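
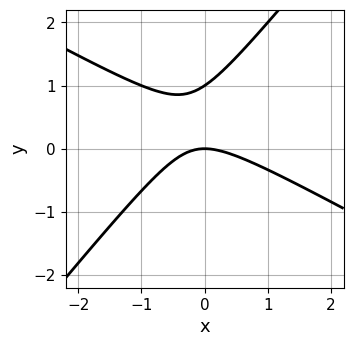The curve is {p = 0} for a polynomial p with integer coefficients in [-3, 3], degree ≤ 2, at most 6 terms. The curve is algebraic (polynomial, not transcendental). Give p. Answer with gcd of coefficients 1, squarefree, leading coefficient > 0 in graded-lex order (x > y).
First, deg p = 2. No degree-1 curve has this shape.
Next, checking where it meets the axes: the y-axis gridline crossings are at y ∈ {0, 1}; one x-axis crossing is at x = 0.
Finally, the integer polynomial consistent with all of this is the stated p.

2*x^2 + 2*x*y - 3*y^2 + 3*y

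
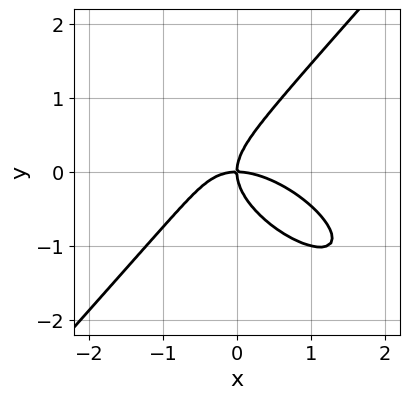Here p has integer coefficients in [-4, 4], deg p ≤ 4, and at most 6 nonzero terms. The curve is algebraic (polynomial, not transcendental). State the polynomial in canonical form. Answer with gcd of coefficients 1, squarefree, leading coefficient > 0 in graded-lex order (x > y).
2*x^3 + 2*x^2*y - 3*y^3 + 3*x*y

1. Degree: the shape is more complex than any degree-2 curve, so deg p = 3.
2. Observable constraints: it crosses the x-axis at the gridline x = 0; one y-axis crossing is at y = 0.
3. Matching integer coefficients to the picture gives p.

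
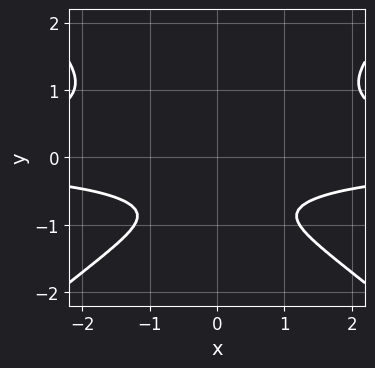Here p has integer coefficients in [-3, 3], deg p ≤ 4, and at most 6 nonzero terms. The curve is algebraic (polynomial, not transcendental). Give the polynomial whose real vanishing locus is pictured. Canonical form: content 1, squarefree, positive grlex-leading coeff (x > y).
(a) deg p = 4. A generic line meets the curve in up to 4 points.
(b) Symmetries: the x ↦ −x reflection is a symmetry, so x appears only in even powers.
(c) Observable constraints: the curve avoids every integer y-axis point in the box; it misses every integer gridline on the x-axis.
(d) Together with the visible shape, these determine p as stated.

2*x^2*y^2 - 3*y^4 - 3*y - 3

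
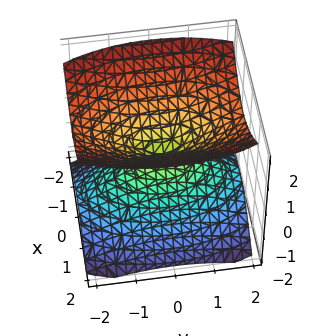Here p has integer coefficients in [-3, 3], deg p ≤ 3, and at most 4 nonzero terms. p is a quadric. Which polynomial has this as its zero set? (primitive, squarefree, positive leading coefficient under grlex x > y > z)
3*x^2 + y^2 - 3*z^2

(a) There are 2 components. Treating them together as one polynomial.
(b) The degree is 2 — two nappes meeting at a single point; a quadric.
(c) Symmetries: it's symmetric under y → −y, forcing even powers of y; the z ↦ −z reflection is a symmetry, so z appears only in even powers; mirror symmetry x ↦ −x ⇒ only even powers of x.
(d) Reading off the gridlines: one z-axis crossing is at z = 0; it meets the y-axis at y = 0 (among the integer gridlines).
(e) Fitting integer coefficients to these (and the overall shape) gives p.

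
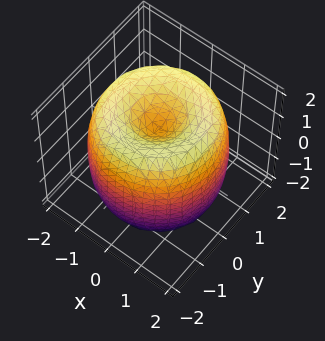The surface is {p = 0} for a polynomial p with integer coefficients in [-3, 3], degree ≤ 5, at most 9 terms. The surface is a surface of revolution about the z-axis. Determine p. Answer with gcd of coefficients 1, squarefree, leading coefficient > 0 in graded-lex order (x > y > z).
x^4 + 2*x^2*y^2 + y^4 - 3*x^2 - 3*y^2 + z^2 - 1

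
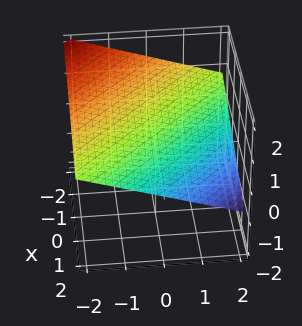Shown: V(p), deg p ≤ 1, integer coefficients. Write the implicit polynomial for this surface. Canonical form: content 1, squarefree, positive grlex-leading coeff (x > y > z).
First, degree: the surface is flat (a plane), so deg p = 1.
Next, observable constraints: it crosses the y-axis at the gridline y = 2; one x-axis crossing is at x = 2.
Finally, putting this together gives p.

x + y + 3*z - 2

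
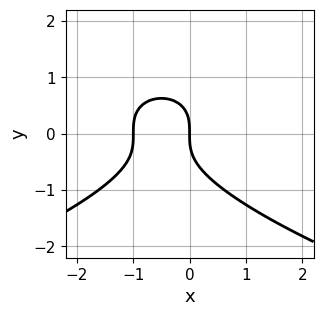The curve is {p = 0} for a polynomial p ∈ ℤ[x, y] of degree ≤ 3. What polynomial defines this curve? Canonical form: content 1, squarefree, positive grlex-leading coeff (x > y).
1. deg p = 3. The shape is more complex than any degree-2 curve.
2. Reading off the gridlines: it crosses the y-axis at the gridline y = 0; among the integer gridlines, it crosses the x-axis at x ∈ {-1, 0}.
3. The integer polynomial consistent with all of this is the stated p.

y^3 + x^2 + x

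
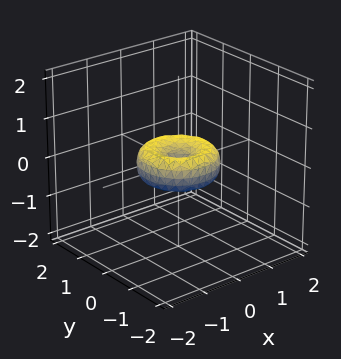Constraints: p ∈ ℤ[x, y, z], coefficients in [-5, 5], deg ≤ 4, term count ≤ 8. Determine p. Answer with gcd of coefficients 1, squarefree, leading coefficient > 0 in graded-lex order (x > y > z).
2*x^4 + 4*x^2*y^2 + 2*y^4 - 2*x^2 - 2*y^2 + 3*z^2

1. deg p = 4. The shape is more complex than any degree-3 surface.
2. Symmetry: every cross-section ⟂ z is a circle, so x, y appear only via x² + y².
3. Checking where it meets the axes: it meets the z-axis at z = 0 (among the integer gridlines); a circular section at z = 0 has radius exactly 1.
4. These observations pin down the coefficients. Check: (-1, 0, 0) on the x-axis lies on the surface, and p(-1, 0, 0) = 0. ✓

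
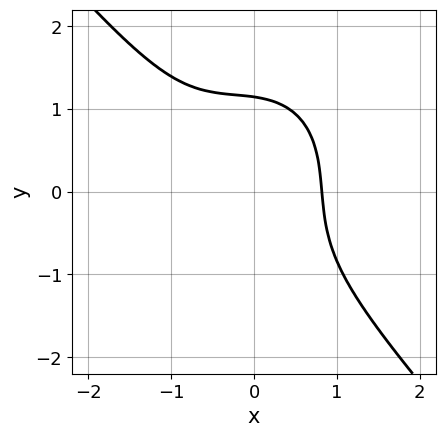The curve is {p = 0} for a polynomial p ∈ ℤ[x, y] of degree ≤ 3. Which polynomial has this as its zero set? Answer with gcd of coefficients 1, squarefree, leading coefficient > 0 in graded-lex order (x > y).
3*x^3 + 2*y^3 + 2*x^2 + x*y - 3

(a) Degree: no degree-2 curve has this shape, so deg p = 3.
(b) Putting this together gives p.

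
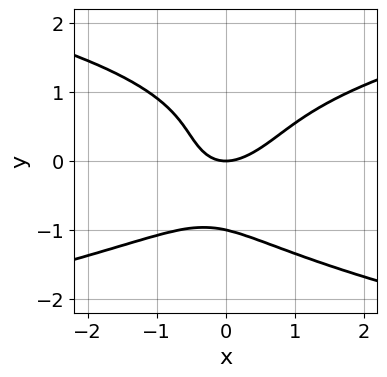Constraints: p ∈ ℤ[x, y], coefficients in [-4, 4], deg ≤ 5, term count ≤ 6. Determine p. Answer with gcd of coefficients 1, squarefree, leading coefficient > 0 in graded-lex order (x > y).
3*y^4 - 3*x^2 + 2*x*y + 3*y

1. deg p = 4. A generic line meets the curve in up to 4 points.
2. Checking where it meets the axes: the y-axis gridline crossings are at y ∈ {-1, 0}; it meets the x-axis at x = 0 (among the integer gridlines).
3. Matching integer coefficients to the picture gives p.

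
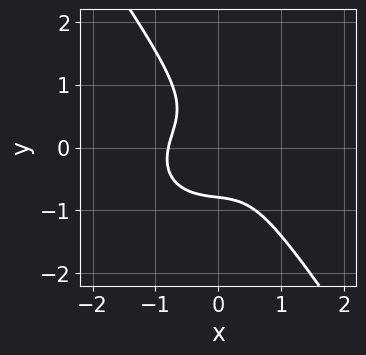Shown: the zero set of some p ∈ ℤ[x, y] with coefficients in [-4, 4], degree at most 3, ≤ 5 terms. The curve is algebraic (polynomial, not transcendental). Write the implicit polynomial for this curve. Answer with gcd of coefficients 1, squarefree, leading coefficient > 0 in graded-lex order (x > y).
2*x^3 + 2*x*y^2 + 2*y^3 + x*y + 1

1. The degree is 3 — the shape is more complex than any degree-2 curve.
2. The integer polynomial consistent with all of this is the stated p.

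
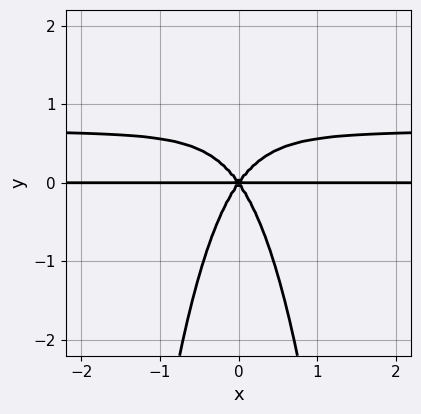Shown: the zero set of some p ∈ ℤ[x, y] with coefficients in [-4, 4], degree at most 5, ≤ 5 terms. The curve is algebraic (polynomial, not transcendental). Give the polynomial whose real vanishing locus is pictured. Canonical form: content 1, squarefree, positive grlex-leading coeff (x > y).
The degree is 4 — a generic line meets the curve in up to 4 points.
Symmetries: the x ↦ −x reflection is a symmetry, so x appears only in even powers.
Observable constraints: every point of the x-axis in the box is on the curve; it meets the y-axis at y = 0 (among the integer gridlines).
Putting this together gives p.

3*x^2*y^2 - 2*x^2*y + y^3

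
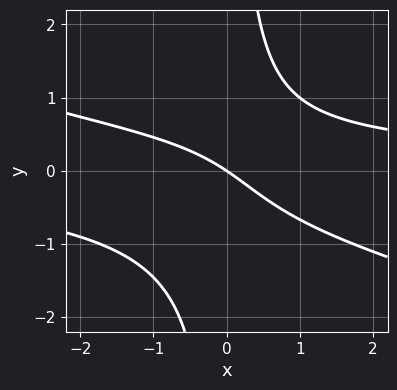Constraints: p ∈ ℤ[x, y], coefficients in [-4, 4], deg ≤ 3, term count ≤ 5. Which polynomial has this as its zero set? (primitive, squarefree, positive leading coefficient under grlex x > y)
1. Degree: a generic line meets the curve in up to 3 points, so deg p = 3.
2. Against the integer gridlines: it meets the y-axis at y = 0 (among the integer gridlines); it crosses the x-axis at the gridline x = 0.
3. Putting this together gives p.

x^2*y + 3*x*y^2 + x*y - 2*x - 3*y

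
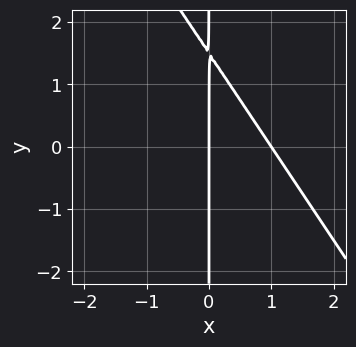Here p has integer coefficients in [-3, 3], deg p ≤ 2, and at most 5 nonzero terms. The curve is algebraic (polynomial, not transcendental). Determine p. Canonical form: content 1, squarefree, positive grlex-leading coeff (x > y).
(a) Degree: a generic line meets the curve in up to 2 points, so deg p = 2.
(b) Reading off the gridlines: among the integer gridlines, it crosses the x-axis at x ∈ {0, 1}; every point of the y-axis in the box is on the curve.
(c) Putting this together gives p.

3*x^2 + 2*x*y - 3*x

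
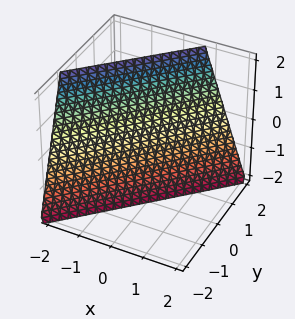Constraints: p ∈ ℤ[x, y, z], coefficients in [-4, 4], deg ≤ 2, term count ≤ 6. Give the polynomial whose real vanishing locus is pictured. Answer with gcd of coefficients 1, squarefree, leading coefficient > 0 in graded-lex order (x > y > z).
3*x - 3*y + z + 2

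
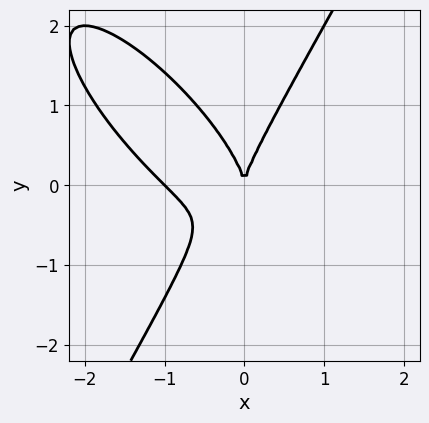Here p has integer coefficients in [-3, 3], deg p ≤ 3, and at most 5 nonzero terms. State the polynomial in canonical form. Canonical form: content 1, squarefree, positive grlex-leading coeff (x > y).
1. Degree: a generic line meets the curve in up to 3 points, so deg p = 3.
2. Observable constraints: the x-axis gridline crossings are at x ∈ {-1, 0}; one y-axis crossing is at y = 0.
3. Together with the visible shape, these determine p as stated.

2*x^3 + 2*x^2*y - y^3 + 2*x^2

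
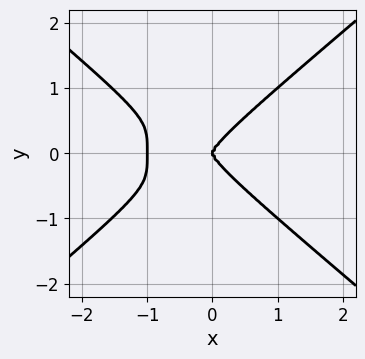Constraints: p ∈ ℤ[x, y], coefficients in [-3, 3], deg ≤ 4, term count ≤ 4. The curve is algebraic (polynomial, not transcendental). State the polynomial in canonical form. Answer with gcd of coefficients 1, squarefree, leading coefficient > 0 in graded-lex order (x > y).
x^4 - 2*y^4 + x^3

1. deg p = 4. No degree-3 curve has this shape.
2. Symmetries: the y ↦ −y reflection is a symmetry, so y appears only in even powers.
3. Reading off the gridlines: one y-axis crossing is at y = 0; the x-axis gridline crossings are at x ∈ {-1, 0}.
4. Fitting integer coefficients to these (and the overall shape) gives p.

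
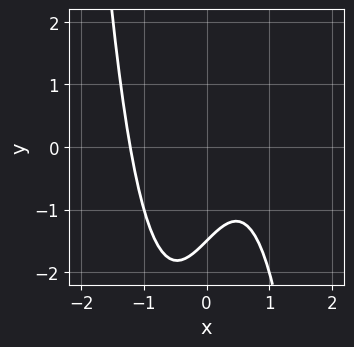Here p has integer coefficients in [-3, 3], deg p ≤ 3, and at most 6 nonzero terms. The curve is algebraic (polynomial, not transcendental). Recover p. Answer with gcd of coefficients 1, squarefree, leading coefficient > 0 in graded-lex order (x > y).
3*x^3 - 2*x + 2*y + 3

1. The degree is 3 — no degree-2 curve has this shape.
2. The integer polynomial consistent with all of this is the stated p.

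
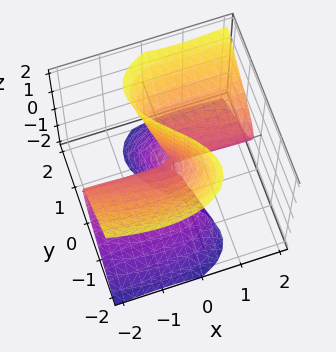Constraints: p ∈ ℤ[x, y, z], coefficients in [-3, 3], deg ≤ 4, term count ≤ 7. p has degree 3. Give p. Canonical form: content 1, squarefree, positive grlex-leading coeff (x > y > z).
2*x^2*y + x*y^2 - 3*x*z^2 + 3*y^3 - 3*y*z^2

(a) Degree: no degree-2 surface has this shape, so deg p = 3.
(b) From the visible intercepts: it meets the y-axis at y = 0 (among the integer gridlines); the visible z-axis segment lies entirely on the surface.
(c) Together with the visible shape, these determine p as stated. Check: (-1, 0, 0) on the x-axis lies on the surface, and p(-1, 0, 0) = 0. ✓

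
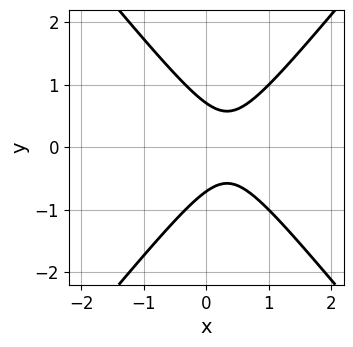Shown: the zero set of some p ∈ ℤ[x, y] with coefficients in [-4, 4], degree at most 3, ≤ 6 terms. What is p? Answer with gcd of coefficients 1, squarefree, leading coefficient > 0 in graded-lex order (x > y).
3*x^2 - 2*y^2 - 2*x + 1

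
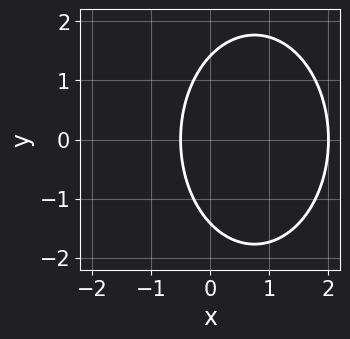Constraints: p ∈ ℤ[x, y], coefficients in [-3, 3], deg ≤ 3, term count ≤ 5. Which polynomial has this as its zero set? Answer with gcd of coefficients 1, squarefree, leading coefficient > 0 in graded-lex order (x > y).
2*x^2 + y^2 - 3*x - 2

First, degree: a generic line meets the curve in up to 2 points, so deg p = 2.
Then, symmetries: mirror symmetry y ↦ −y ⇒ only even powers of y.
Next, against the integer gridlines: it meets the x-axis at x = 2 (among the integer gridlines).
Finally, assembling these constraints gives the stated polynomial.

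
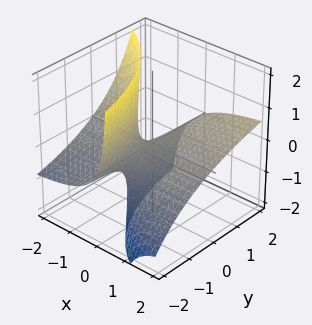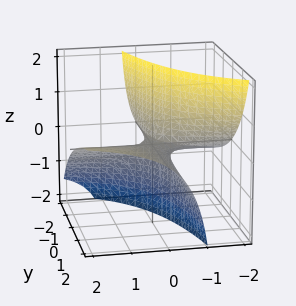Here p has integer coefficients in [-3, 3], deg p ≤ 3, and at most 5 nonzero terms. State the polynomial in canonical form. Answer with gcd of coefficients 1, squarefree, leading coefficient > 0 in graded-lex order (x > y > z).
(a) The degree is 2 — no degree-1 surface has this shape.
(b) Observable constraints: the visible x-axis segment lies entirely on the surface; the visible y-axis segment lies entirely on the surface; one z-axis crossing is at z = 0.
(c) These observations pin down the coefficients.

x*y - 2*x*z - y*z - z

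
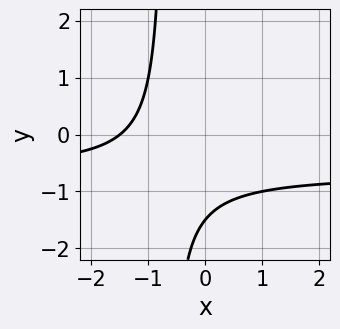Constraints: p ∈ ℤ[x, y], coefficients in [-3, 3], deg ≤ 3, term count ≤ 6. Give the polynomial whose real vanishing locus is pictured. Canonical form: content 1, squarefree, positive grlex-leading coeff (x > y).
3*x*y + 2*x + 2*y + 3

The degree is 2 — a generic line meets the curve in up to 2 points.
Putting this together gives p.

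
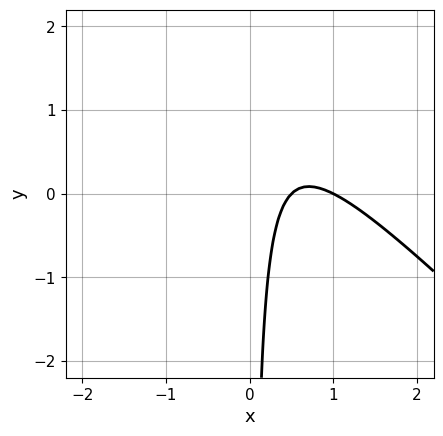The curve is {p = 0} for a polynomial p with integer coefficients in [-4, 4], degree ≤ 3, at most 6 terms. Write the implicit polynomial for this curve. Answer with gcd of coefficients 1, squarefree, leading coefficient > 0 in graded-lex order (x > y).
First, deg p = 2. No degree-1 curve has this shape.
Next, against the integer gridlines: it meets the x-axis at x = 1 (among the integer gridlines); the curve avoids every integer y-axis point in the box.
Finally, solving for integer coefficients yields p as stated.

2*x^2 + 2*x*y - 3*x + 1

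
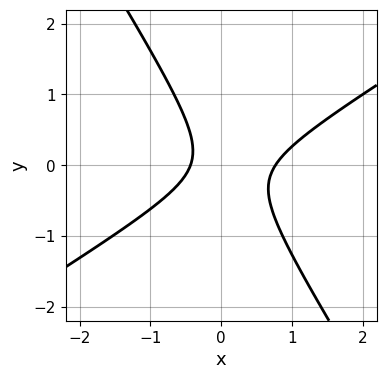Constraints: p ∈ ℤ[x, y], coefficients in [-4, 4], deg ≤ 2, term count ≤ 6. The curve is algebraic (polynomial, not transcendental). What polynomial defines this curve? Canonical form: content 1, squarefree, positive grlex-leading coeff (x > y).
3*x^2 - 3*x*y - 3*y^2 - x - 1

The degree is 2 — a generic line meets the curve in up to 2 points.
Observable constraints: the curve avoids every integer y-axis point in the box.
Together with the visible shape, these determine p as stated.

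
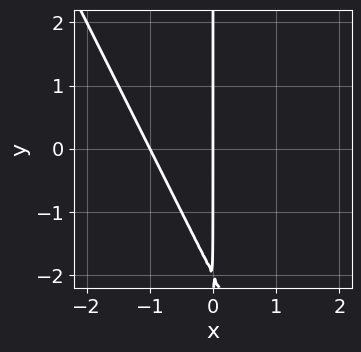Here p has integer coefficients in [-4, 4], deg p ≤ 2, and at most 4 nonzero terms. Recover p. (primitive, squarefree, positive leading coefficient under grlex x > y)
(a) deg p = 2. No degree-1 curve has this shape.
(b) Checking where it meets the axes: among the integer gridlines, it crosses the x-axis at x ∈ {-1, 0}; the visible y-axis segment lies entirely on the curve.
(c) Solving for integer coefficients yields p as stated.

2*x^2 + x*y + 2*x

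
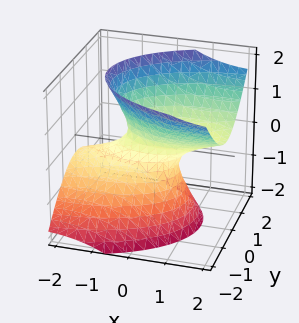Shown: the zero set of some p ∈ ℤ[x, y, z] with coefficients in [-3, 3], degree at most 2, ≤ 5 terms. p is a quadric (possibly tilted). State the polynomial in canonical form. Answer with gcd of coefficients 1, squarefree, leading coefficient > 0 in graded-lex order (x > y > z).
x^2 - 3*x*z + 3*y^2 - 2*z^2 - 1

1. Degree: the shape is more complex than any degree-1 surface, so deg p = 2.
2. From the axis intercepts and sections: it misses every integer gridline on the z-axis; among the integer gridlines, it crosses the x-axis at x ∈ {-1, 1}.
3. The integer polynomial consistent with all of this is the stated p.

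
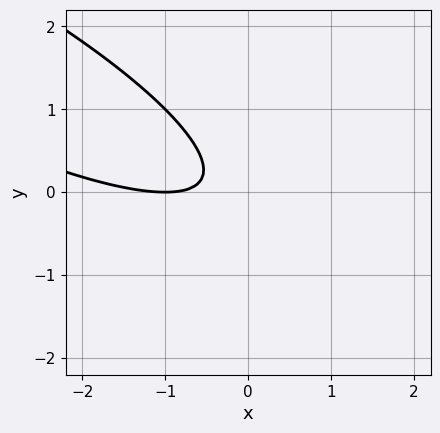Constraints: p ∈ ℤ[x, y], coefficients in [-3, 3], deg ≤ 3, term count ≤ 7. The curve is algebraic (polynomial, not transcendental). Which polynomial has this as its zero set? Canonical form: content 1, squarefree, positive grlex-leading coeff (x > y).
x^2 + 3*x*y + 3*y^2 + 2*x + 1

1. The degree is 2 — the shape is more complex than any degree-1 curve.
2. Against the integer gridlines: no y-intercept at any integer in the box; it crosses the x-axis at the gridline x = -1.
3. These observations pin down the coefficients.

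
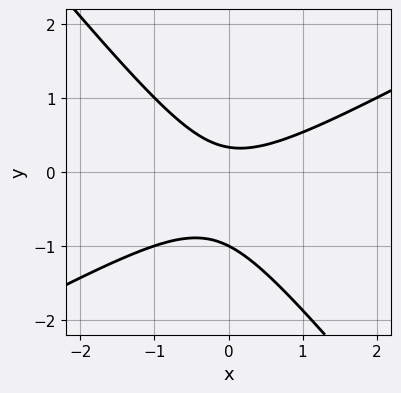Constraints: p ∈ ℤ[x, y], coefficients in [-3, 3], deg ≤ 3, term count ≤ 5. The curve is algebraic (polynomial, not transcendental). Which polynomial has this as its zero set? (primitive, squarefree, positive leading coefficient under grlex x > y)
1. deg p = 2.
2. Against the integer gridlines: the curve avoids every integer x-axis point in the box; it crosses the y-axis at the gridline y = -1.
3. Matching integer coefficients to the picture gives p.

2*x^2 - 2*x*y - 3*y^2 - 2*y + 1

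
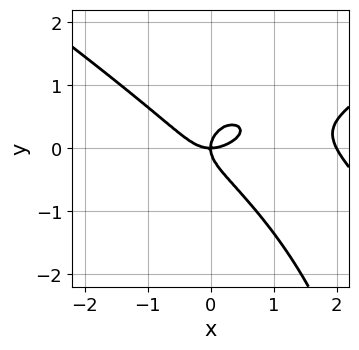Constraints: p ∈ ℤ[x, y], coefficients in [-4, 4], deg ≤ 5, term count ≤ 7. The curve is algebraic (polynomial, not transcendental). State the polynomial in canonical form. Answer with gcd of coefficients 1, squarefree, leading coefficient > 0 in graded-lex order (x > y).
The degree is 4 — the shape is more complex than any degree-3 curve.
Checking where it meets the axes: it crosses the y-axis at the gridline y = 0; among the integer gridlines, it crosses the x-axis at x ∈ {0, 2}.
Solving for integer coefficients yields p as stated.

x^4 - 2*x^2*y^2 - 2*x^3 - 3*y^3 + 2*x*y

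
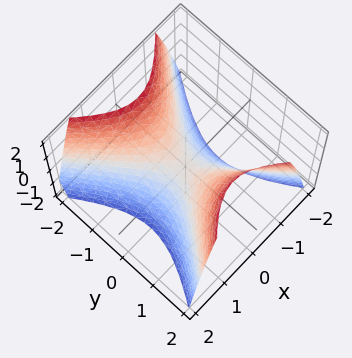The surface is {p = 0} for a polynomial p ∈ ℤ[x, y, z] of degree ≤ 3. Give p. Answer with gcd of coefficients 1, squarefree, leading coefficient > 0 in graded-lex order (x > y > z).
The degree is 2 — a saddle surface; a quadric.
Symmetries: it's symmetric under y → −y, forcing even powers of y; mirror symmetry x ↦ −x ⇒ only even powers of x.
Checking where it meets the axes: it crosses the y-axis at the gridline y = 0; one z-axis crossing is at z = 0; it meets the x-axis at x = 0 (among the integer gridlines).
Together with the visible shape, these determine p as stated.

3*x^2 - 2*y^2 + 2*z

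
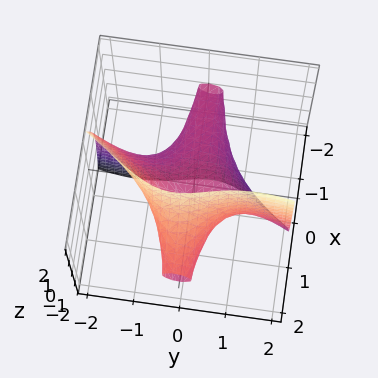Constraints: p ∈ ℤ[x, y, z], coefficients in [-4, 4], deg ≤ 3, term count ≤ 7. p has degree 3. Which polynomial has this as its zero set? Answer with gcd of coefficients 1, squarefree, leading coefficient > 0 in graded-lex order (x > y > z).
3*x*y^2 + x*y*z + 2*x*z^2 - y^3 - 3*z

(a) The degree is 3 — the shape is more complex than any degree-2 surface.
(b) From the visible intercepts: it meets the y-axis at y = 0 (among the integer gridlines); it crosses the z-axis at the gridline z = 0; the visible x-axis segment lies entirely on the surface.
(c) These observations pin down the coefficients.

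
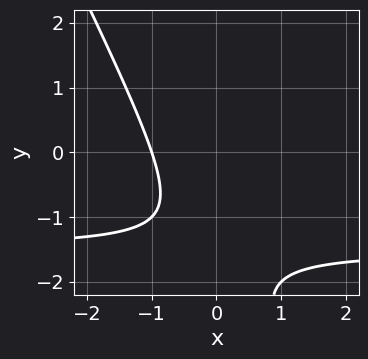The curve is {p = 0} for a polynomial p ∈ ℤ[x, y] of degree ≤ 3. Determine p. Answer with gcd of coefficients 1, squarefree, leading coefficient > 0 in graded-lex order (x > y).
2*x*y + y^2 + 3*x + 3*y + 3

1. deg p = 2. The shape is more complex than any degree-1 curve.
2. Checking where it meets the axes: one x-axis crossing is at x = -1; no y-intercept at any integer in the box.
3. The integer polynomial consistent with all of this is the stated p.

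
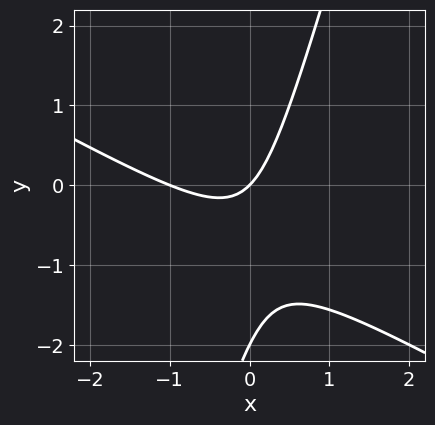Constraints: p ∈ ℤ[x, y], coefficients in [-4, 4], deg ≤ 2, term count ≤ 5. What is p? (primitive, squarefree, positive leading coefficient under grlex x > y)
2*x^2 + 3*x*y - y^2 + 2*x - 2*y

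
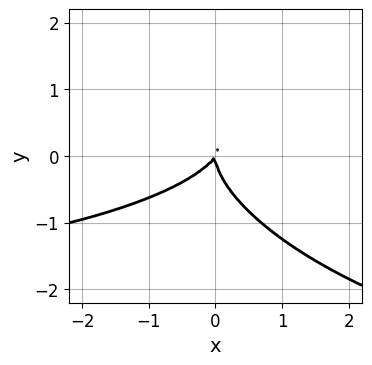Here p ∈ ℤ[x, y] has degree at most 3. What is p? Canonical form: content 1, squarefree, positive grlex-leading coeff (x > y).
x^2*y + x*y^2 + 3*y^3 + 3*x^2 - 2*x*y

deg p = 3. No degree-2 curve has this shape.
Reading off the gridlines: it meets the y-axis at y = 0 (among the integer gridlines); it meets the x-axis at x = 0 (among the integer gridlines).
Solving for integer coefficients yields p as stated.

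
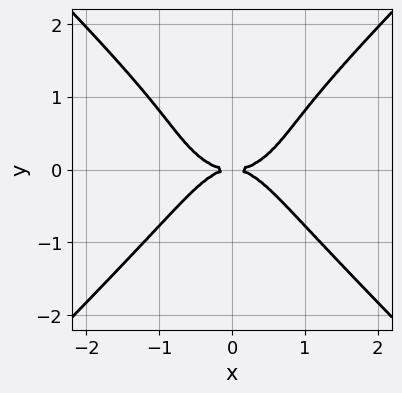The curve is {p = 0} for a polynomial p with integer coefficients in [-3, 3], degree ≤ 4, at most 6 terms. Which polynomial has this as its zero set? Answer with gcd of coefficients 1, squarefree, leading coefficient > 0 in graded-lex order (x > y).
(a) deg p = 4. A generic line meets the curve in up to 4 points.
(b) Symmetries: the x ↦ −x reflection is a symmetry, so x appears only in even powers.
(c) Reading off the gridlines: it crosses the y-axis at the gridline y = 0; it crosses the x-axis at the gridline x = 0.
(d) Together with the visible shape, these determine p as stated.

3*x^4 - 3*y^4 - x^2*y + 2*y^3 - 3*y^2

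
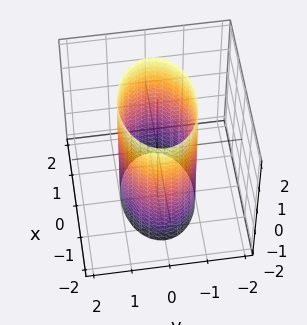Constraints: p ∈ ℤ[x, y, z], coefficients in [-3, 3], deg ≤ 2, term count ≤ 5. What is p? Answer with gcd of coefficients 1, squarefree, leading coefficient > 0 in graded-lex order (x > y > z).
(a) The degree is 2 — a cylinder; a quadric.
(b) Symmetries: mirror symmetry x ↦ −x ⇒ only even powers of x; mirror symmetry z ↦ −z ⇒ only even powers of z; mirror symmetry y ↦ −y ⇒ only even powers of y.
(c) Reading off the gridlines: it misses every integer gridline on the z-axis; the y-axis gridline crossings are at y ∈ {-1, 1}.
(d) Fitting integer coefficients to these (and the overall shape) gives p.

x^2 + 2*y^2 - 2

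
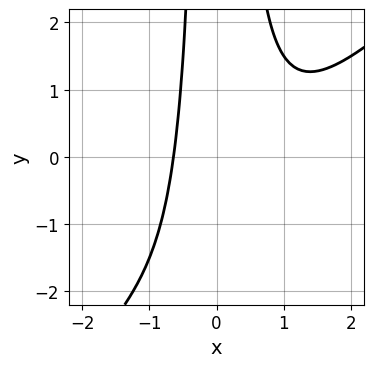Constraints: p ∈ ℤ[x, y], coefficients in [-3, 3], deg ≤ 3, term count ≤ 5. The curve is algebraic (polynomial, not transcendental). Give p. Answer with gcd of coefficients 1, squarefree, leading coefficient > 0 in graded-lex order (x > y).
2*x^3 - 2*x^2*y - 2*x^2 + x + 2

The degree is 3 — no degree-2 curve has this shape.
From the axis intercepts and sections: it misses every integer gridline on the y-axis.
Putting this together gives p.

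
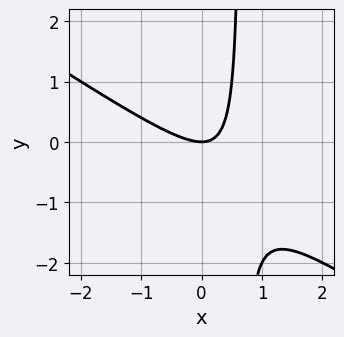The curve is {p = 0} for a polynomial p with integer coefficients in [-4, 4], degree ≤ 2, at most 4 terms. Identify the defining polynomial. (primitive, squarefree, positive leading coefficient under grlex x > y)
2*x^2 + 3*x*y - 2*y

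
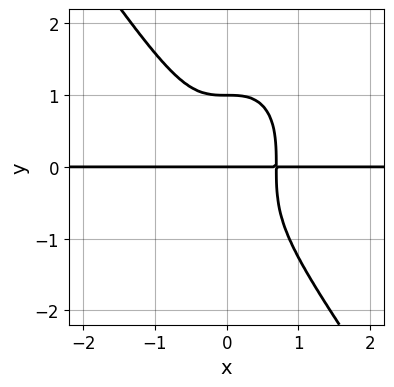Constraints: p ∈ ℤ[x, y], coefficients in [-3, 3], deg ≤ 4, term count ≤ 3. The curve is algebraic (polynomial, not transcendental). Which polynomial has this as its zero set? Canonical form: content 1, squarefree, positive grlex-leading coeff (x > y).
3*x^3*y + y^4 - y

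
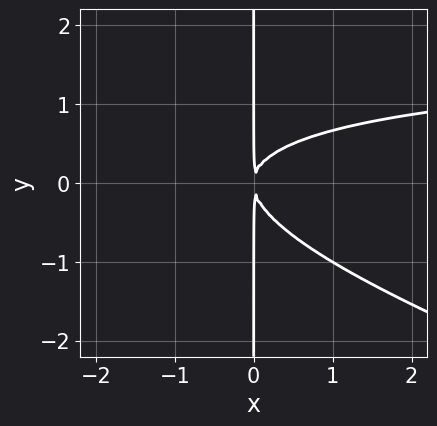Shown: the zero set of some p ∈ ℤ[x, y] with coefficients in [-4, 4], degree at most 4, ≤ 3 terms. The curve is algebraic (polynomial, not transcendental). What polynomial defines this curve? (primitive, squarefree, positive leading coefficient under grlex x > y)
x^2*y + 3*x*y^2 - 2*x^2

First, degree: the shape is more complex than any degree-2 curve, so deg p = 3.
Then, from the visible intercepts: every point of the y-axis in the box is on the curve.
Finally, solving for integer coefficients yields p as stated.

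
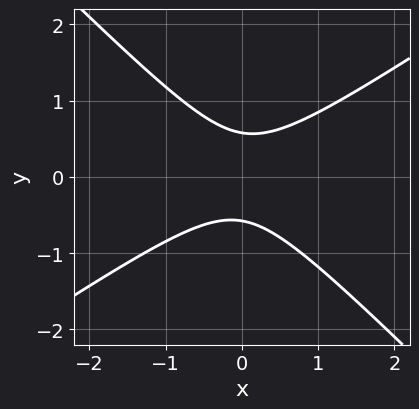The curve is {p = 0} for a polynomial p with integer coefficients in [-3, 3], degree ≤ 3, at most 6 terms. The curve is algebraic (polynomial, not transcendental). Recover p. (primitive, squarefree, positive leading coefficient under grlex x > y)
Degree: the shape is more complex than any degree-1 curve, so deg p = 2.
Reading off the gridlines: it misses every integer gridline on the x-axis.
Assembling these constraints gives the stated polynomial.

2*x^2 - x*y - 3*y^2 + 1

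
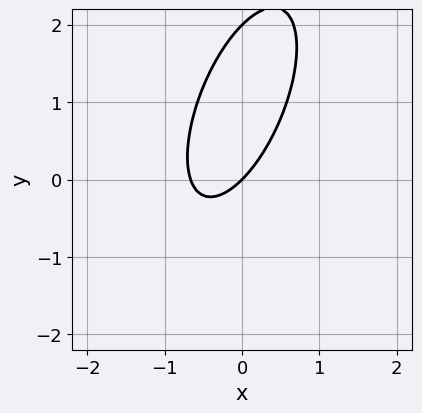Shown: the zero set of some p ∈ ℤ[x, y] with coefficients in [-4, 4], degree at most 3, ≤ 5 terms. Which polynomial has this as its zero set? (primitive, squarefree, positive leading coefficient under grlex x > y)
3*x^2 - 2*x*y + y^2 + 2*x - 2*y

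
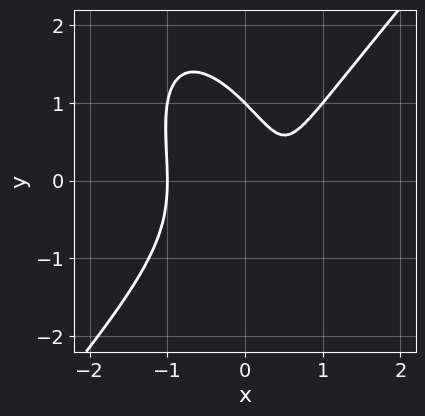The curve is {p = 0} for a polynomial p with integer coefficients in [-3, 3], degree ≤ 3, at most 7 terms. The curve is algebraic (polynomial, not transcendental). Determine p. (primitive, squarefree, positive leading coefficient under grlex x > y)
deg p = 3. A generic line meets the curve in up to 3 points.
Against the integer gridlines: it meets the y-axis at y = 1 (among the integer gridlines); it meets the x-axis at x = -1 (among the integer gridlines).
These observations pin down the coefficients.

3*x^3 - x*y^2 - y^3 - 2*x + 1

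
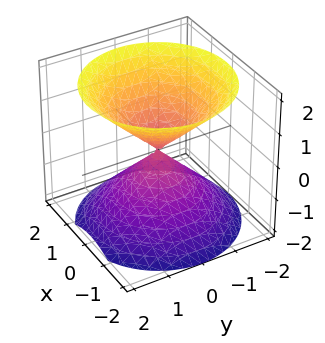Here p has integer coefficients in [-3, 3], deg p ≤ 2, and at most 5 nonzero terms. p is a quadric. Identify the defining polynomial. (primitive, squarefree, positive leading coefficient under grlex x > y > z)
1. The picture has 2 separate pieces. They look like related sheets of one shape, so recover p as a whole.
2. Degree: two nappes meeting at a single point; a quadric, so deg p = 2.
3. Symmetries: it's symmetric under z → −z, forcing even powers of z; the surface is invariant under rotation about z: p = q(x² + y², z).
4. Observable constraints: one x-axis crossing is at x = 0; it crosses the z-axis at the gridline z = 0.
5. Together with the visible shape, these determine p as stated.

x^2 + y^2 - z^2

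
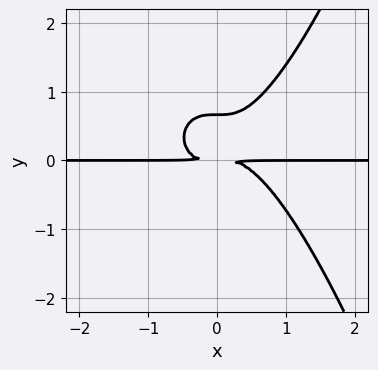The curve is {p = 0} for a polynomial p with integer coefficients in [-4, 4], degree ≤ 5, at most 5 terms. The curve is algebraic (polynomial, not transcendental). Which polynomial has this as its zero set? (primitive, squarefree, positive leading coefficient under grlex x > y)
First, degree: no degree-3 curve has this shape, so deg p = 4.
Then, reading off the gridlines: every point of the x-axis in the box is on the curve.
Finally, assembling these constraints gives the stated polynomial.

3*x^3*y - 3*y^3 + 2*y^2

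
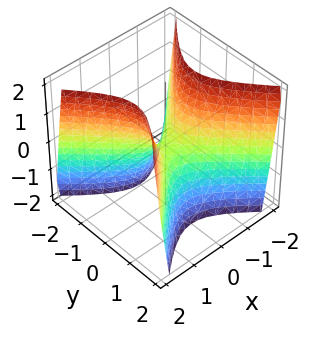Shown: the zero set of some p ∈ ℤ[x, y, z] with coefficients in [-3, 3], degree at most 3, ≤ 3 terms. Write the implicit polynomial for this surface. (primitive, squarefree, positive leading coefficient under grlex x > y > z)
The degree is 2 — a hyperbolic paraboloid; a quadric.
Symmetries: the x ↦ −x reflection is a symmetry, so x appears only in even powers; the y ↦ −y reflection is a symmetry, so y appears only in even powers.
Observable constraints: it crosses the z-axis at the gridline z = 0; one x-axis crossing is at x = 0; it crosses the y-axis at the gridline y = 0.
Together with the visible shape, these determine p as stated.

2*x^2 - 2*y^2 - z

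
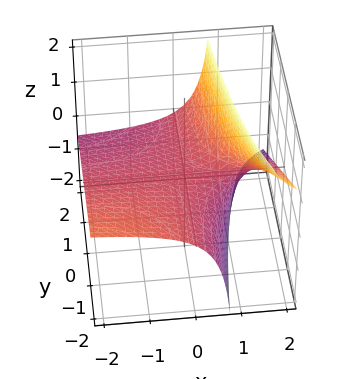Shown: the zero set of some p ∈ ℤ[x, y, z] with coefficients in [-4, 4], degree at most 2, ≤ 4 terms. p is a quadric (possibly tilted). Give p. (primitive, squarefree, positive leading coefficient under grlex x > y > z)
x*y + 3*x*z - 3*z

First, deg p = 2. The shape is more complex than any degree-1 surface.
Next, observable constraints: one z-axis crossing is at z = 0; the visible x-axis segment lies entirely on the surface.
Finally, the integer polynomial consistent with all of this is the stated p. Check: (0, 1, 0) on the y-axis lies on the surface, and p(0, 1, 0) = 0. ✓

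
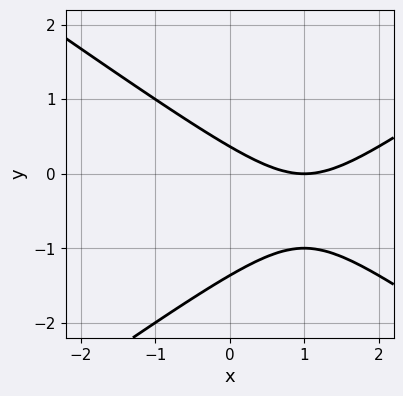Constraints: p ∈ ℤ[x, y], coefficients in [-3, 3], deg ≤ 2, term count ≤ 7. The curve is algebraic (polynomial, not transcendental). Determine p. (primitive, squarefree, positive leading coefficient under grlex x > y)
x^2 - 2*y^2 - 2*x - 2*y + 1

First, the degree is 2 — the shape is more complex than any degree-1 curve.
Then, against the integer gridlines: it meets the x-axis at x = 1 (among the integer gridlines).
Finally, assembling these constraints gives the stated polynomial.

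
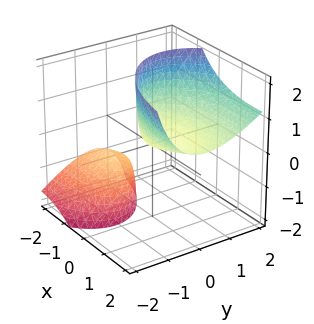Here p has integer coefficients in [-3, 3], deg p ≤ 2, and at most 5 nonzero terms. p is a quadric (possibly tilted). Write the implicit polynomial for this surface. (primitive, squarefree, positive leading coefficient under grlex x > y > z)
x^2 - 3*x*z + 3*y^2 - 3*y*z - 2*z

First, there are 2 components. They look like related sheets of one shape, so recover p as a whole.
Next, the degree is 2 — no degree-1 surface has this shape.
Then, from the visible intercepts: it crosses the z-axis at the gridline z = 0; it meets the x-axis at x = 0 (among the integer gridlines); one y-axis crossing is at y = 0.
Finally, the integer polynomial consistent with all of this is the stated p.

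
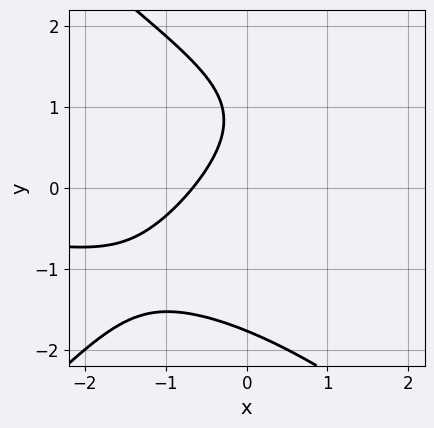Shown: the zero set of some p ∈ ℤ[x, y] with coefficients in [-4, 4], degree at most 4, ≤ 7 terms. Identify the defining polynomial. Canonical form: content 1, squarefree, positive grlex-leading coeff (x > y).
1. deg p = 3.
2. Matching integer coefficients to the picture gives p.

x^2*y - y^3 - 3*x + 2*y - 2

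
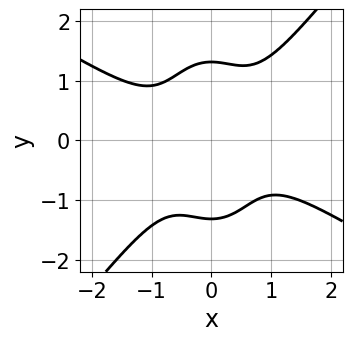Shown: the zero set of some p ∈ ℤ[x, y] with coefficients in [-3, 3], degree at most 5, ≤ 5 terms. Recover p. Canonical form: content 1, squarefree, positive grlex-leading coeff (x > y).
1. The degree is 4 — the shape is more complex than any degree-3 curve.
2. Checking where it meets the axes: no x-intercept at any integer in the box.
3. Together with the visible shape, these determine p as stated.

3*x^4 + 3*x^3*y - 3*x^2*y^2 - y^4 + 3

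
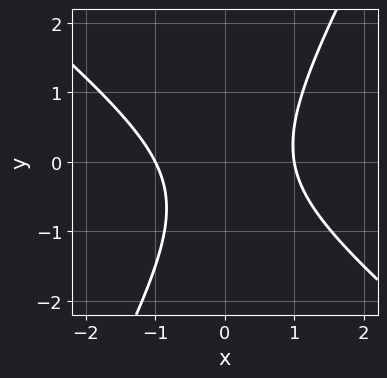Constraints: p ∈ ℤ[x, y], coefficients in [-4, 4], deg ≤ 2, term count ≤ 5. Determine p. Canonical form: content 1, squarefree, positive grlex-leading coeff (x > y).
Degree: a generic line meets the curve in up to 2 points, so deg p = 2.
From the visible intercepts: among the integer gridlines, it crosses the x-axis at x ∈ {-1, 1}; it misses every integer gridline on the y-axis.
Solving for integer coefficients yields p as stated.

3*x^2 + 2*x*y - 2*y^2 - y - 3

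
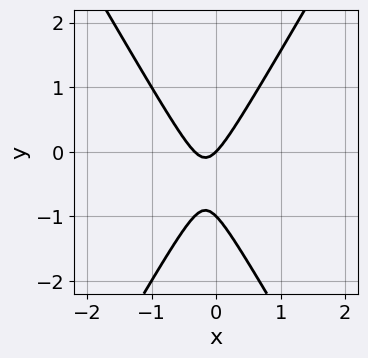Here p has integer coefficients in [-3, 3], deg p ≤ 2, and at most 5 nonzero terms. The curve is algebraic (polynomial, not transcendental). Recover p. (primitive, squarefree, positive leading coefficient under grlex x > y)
3*x^2 - y^2 + x - y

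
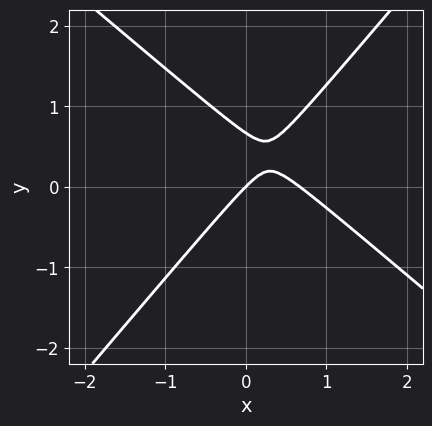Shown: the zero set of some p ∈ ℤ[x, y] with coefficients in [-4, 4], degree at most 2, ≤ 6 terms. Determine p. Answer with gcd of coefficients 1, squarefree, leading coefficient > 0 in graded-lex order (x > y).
(a) Degree: the shape is more complex than any degree-1 curve, so deg p = 2.
(b) Observable constraints: it crosses the y-axis at the gridline y = 0; one x-axis crossing is at x = 0.
(c) Together with the visible shape, these determine p as stated.

3*x^2 + x*y - 3*y^2 - 2*x + 2*y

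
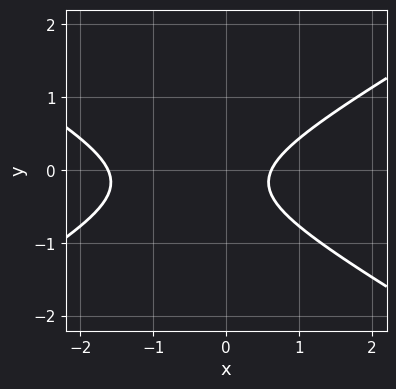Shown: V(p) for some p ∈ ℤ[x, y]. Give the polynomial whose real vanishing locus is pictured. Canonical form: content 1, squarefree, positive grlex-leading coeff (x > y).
x^2 - 3*y^2 + x - y - 1

First, deg p = 2. No degree-1 curve has this shape.
Next, from the visible intercepts: it misses every integer gridline on the y-axis.
Finally, together with the visible shape, these determine p as stated.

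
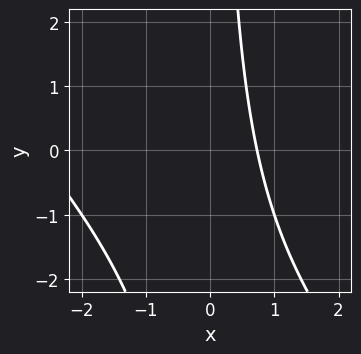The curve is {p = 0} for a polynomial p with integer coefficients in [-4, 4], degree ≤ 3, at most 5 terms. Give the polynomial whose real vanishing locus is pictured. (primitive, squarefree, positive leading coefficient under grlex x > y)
1. Degree: no degree-1 curve has this shape, so deg p = 2.
2. Against the integer gridlines: no y-intercept at any integer in the box.
3. Together with the visible shape, these determine p as stated.

x^2 + x*y + 2*x - 2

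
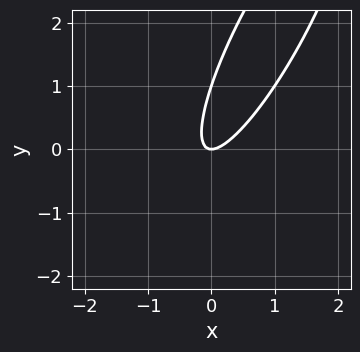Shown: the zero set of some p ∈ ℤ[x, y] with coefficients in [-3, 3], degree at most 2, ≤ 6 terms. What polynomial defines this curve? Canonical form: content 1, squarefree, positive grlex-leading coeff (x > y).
3*x^2 - 3*x*y + y^2 - y

(a) Degree: no degree-1 curve has this shape, so deg p = 2.
(b) Reading off the gridlines: it crosses the x-axis at the gridline x = 0; among the integer gridlines, it crosses the y-axis at y ∈ {0, 1}.
(c) Together with the visible shape, these determine p as stated.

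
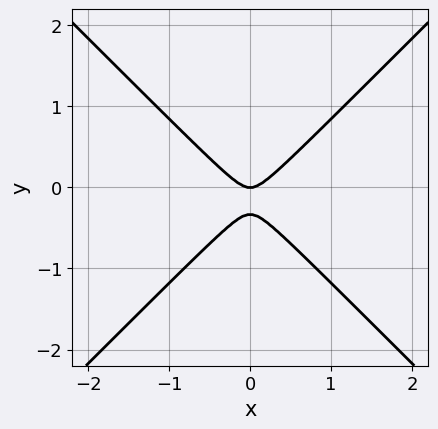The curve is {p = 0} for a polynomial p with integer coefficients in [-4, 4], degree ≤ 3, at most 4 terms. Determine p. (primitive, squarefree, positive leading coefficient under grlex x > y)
First, the degree is 2 — the shape is more complex than any degree-1 curve.
Next, symmetries: mirror symmetry x ↦ −x ⇒ only even powers of x.
Then, checking where it meets the axes: it crosses the y-axis at the gridline y = 0; one x-axis crossing is at x = 0.
Finally, fitting integer coefficients to these (and the overall shape) gives p.

3*x^2 - 3*y^2 - y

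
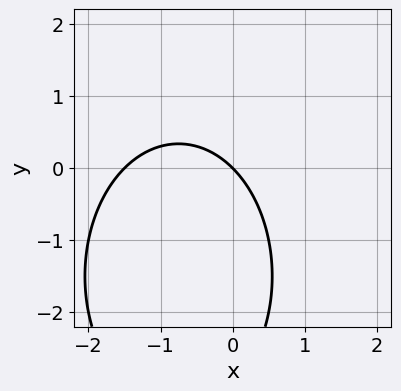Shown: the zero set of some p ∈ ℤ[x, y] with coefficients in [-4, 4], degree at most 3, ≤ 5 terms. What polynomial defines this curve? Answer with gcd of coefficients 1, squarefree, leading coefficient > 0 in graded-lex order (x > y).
2*x^2 + y^2 + 3*x + 3*y

(a) deg p = 2. No degree-1 curve has this shape.
(b) Against the integer gridlines: it crosses the x-axis at the gridline x = 0; one y-axis crossing is at y = 0.
(c) Matching integer coefficients to the picture gives p.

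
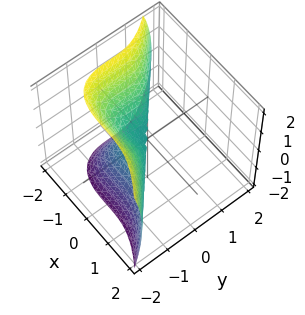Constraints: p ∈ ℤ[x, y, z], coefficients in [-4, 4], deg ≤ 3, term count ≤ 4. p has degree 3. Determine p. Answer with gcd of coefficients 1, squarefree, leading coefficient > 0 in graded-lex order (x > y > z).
1. deg p = 3. A generic line meets the surface in up to 3 points.
2. From the visible intercepts: it crosses the y-axis at the gridline y = 0; it meets the z-axis at z = 0 (among the integer gridlines).
3. The integer polynomial consistent with all of this is the stated p.

2*x^3 + 3*y^3 + 2*z^2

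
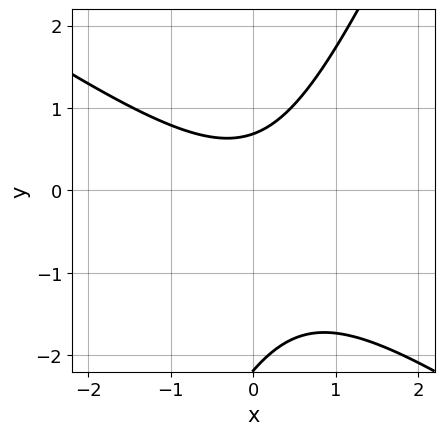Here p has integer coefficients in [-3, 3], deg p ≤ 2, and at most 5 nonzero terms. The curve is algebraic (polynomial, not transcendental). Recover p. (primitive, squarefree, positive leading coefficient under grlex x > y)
(a) The degree is 2 — a generic line meets the curve in up to 2 points.
(b) Against the integer gridlines: it misses every integer gridline on the x-axis.
(c) Together with the visible shape, these determine p as stated.

3*x^2 + 3*x*y - 2*y^2 - 3*y + 3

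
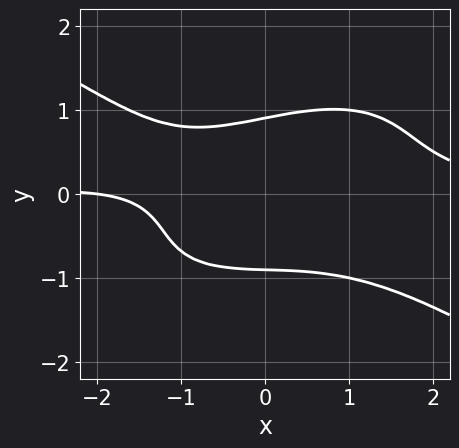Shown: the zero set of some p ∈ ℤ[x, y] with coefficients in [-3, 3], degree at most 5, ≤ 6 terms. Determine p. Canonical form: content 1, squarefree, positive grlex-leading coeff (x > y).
x^3*y - x*y^3 + 3*y^4 - x - 2

1. The degree is 4 — no degree-3 curve has this shape.
2. Checking where it meets the axes: one x-axis crossing is at x = -2.
3. These observations pin down the coefficients.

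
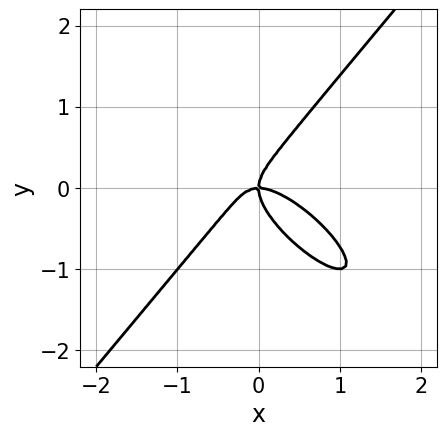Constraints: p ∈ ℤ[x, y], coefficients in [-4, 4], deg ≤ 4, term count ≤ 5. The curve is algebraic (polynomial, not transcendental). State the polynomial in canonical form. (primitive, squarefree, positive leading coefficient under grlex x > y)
3*x^3 + 3*x^2*y - x*y^2 - 3*y^3 + 2*x*y

First, deg p = 3. No degree-2 curve has this shape.
Then, from the visible intercepts: it crosses the x-axis at the gridline x = 0; one y-axis crossing is at y = 0.
Finally, matching integer coefficients to the picture gives p.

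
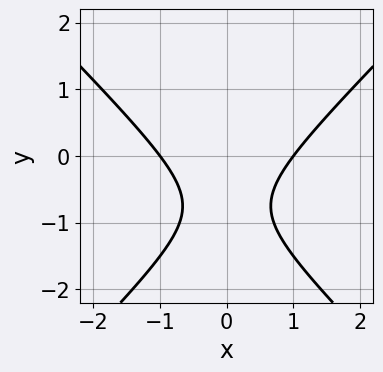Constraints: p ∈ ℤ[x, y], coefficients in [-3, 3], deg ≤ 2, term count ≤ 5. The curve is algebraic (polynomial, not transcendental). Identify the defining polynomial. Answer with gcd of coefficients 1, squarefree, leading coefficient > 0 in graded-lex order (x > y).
First, deg p = 2. A generic line meets the curve in up to 2 points.
Then, symmetries: it's symmetric under x → −x, forcing even powers of x.
Next, checking where it meets the axes: the curve avoids every integer y-axis point in the box; the x-axis gridline crossings are at x ∈ {-1, 1}.
Finally, together with the visible shape, these determine p as stated.

2*x^2 - 2*y^2 - 3*y - 2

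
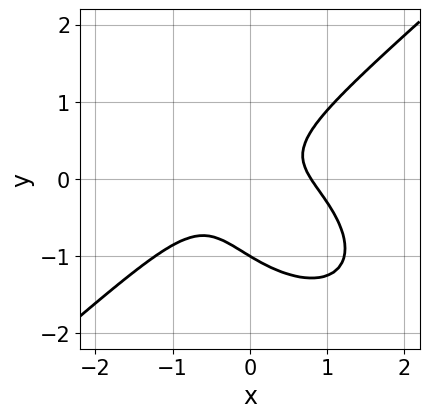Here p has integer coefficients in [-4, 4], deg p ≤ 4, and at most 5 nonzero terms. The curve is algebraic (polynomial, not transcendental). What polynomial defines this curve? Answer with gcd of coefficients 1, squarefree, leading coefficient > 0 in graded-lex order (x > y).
(a) The degree is 3 — the shape is more complex than any degree-2 curve.
(b) Reading off the gridlines: it crosses the y-axis at the gridline y = -1.
(c) Assembling these constraints gives the stated polynomial.

2*x^3 - 3*y^3 + 3*x*y - 2*y^2 - 1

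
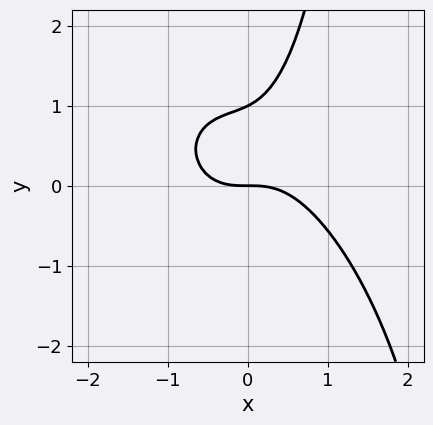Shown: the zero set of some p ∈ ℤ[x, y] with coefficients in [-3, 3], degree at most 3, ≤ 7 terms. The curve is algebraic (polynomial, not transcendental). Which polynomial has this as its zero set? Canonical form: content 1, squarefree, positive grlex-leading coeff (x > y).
2*x^3 + x^2*y + x*y^2 - 2*y^2 + 2*y

The degree is 3 — no degree-2 curve has this shape.
Observable constraints: it meets the x-axis at x = 0 (among the integer gridlines); the y-axis gridline crossings are at y ∈ {0, 1}.
These observations pin down the coefficients.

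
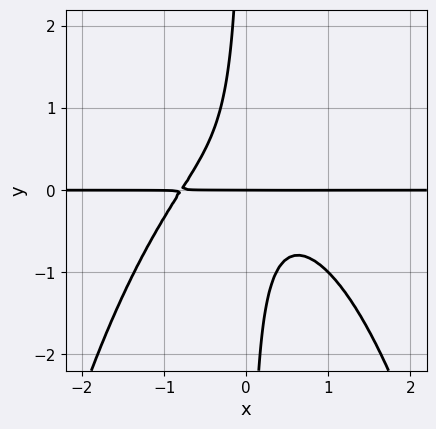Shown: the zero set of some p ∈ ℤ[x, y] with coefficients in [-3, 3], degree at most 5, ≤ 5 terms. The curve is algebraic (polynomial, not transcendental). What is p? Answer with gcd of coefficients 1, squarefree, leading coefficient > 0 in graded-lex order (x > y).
1. deg p = 4. The shape is more complex than any degree-3 curve.
2. Checking where it meets the axes: every point of the x-axis in the box is on the curve; it crosses the y-axis at the gridline y = 0.
3. Solving for integer coefficients yields p as stated.

2*x^3*y + 3*x*y^2 + y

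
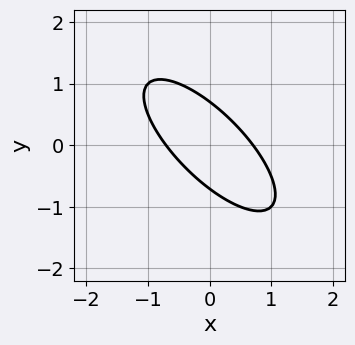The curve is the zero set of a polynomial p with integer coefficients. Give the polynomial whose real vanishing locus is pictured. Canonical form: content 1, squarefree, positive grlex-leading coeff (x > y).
First, degree: a generic line meets the curve in up to 2 points, so deg p = 2.
Finally, solving for integer coefficients yields p as stated.

2*x^2 + 3*x*y + 2*y^2 - 1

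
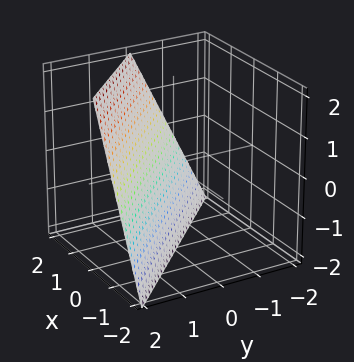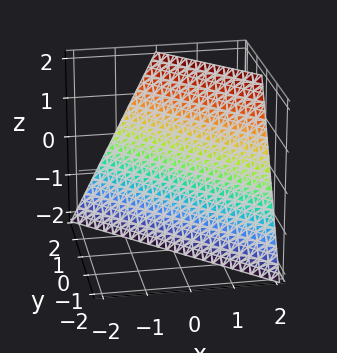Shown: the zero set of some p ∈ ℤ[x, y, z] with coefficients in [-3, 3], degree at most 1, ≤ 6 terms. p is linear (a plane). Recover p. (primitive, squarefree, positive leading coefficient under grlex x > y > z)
First, the degree is 1 — every cross-section is a straight line — this is a plane.
Next, from the visible intercepts: it meets the y-axis at y = 1 (among the integer gridlines); it crosses the x-axis at the gridline x = 1; one z-axis crossing is at z = -2.
Finally, solving for integer coefficients yields p as stated.

2*x + 2*y - z - 2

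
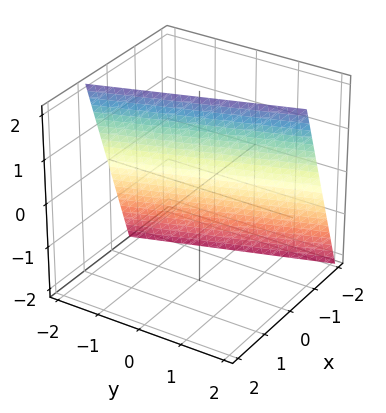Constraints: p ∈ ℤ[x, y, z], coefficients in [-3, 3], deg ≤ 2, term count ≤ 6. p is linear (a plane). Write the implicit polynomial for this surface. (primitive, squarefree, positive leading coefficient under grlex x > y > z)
3*x + y - z + 2

(a) The degree is 1 — the surface is flat (a plane).
(b) From the axis intercepts and sections: it meets the y-axis at y = -2 (among the integer gridlines); one z-axis crossing is at z = 2.
(c) The integer polynomial consistent with all of this is the stated p.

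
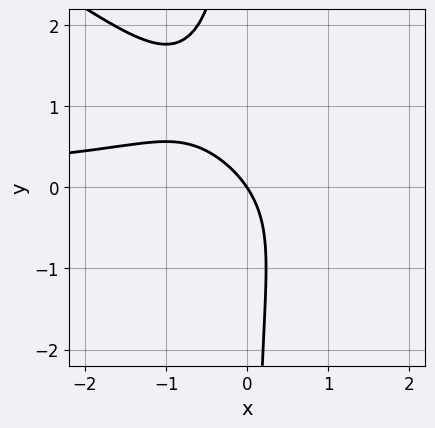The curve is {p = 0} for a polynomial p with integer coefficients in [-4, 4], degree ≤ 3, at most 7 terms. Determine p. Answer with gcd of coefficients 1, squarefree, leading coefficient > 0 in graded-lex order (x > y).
First, the degree is 3 — the shape is more complex than any degree-2 curve.
Next, from the axis intercepts and sections: it meets the x-axis at x = 0 (among the integer gridlines); one y-axis crossing is at y = 0.
Finally, solving for integer coefficients yields p as stated.

2*x^2*y + 3*x*y^2 - 3*x*y + 3*x + 2*y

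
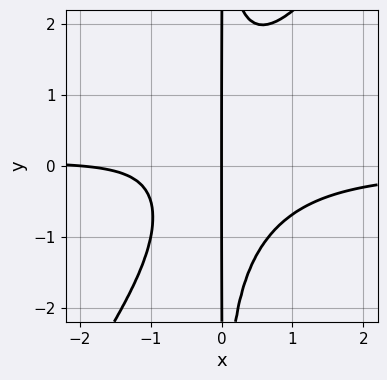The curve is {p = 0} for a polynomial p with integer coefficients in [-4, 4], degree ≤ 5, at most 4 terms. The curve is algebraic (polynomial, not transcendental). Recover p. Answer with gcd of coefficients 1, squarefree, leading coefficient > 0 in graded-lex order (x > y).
Degree: the shape is more complex than any degree-3 curve, so deg p = 4.
From the axis intercepts and sections: the visible y-axis segment lies entirely on the curve; the x-axis gridline crossings are at x ∈ {-2, 0}.
The integer polynomial consistent with all of this is the stated p.

3*x^3*y - 2*x^2*y^2 + x^2 + 2*x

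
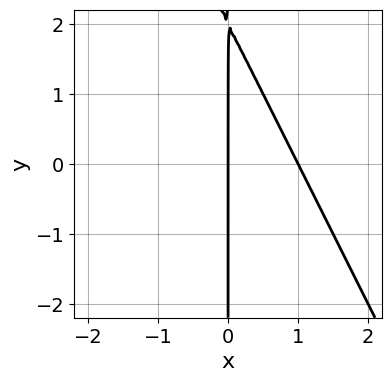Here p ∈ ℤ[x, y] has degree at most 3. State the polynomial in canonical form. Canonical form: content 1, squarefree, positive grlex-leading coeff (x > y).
2*x^2 + x*y - 2*x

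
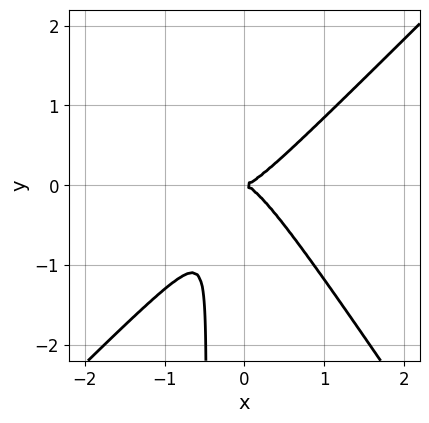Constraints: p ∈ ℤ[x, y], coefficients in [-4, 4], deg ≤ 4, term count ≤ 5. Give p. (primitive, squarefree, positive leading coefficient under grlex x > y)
3*x^3 - x^2*y - 2*x*y^2 - y^2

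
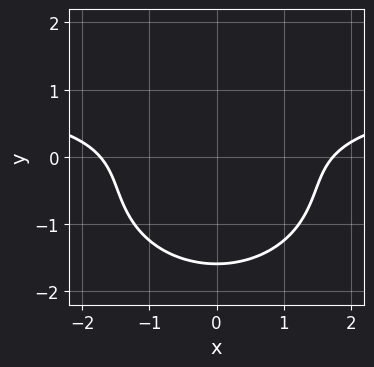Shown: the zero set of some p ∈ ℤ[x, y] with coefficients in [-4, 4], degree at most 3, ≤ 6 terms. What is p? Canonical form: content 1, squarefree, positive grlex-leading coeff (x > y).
x^2*y + 2*y^3 - x^2 + 2*y^2 + 3

(a) deg p = 3. No degree-2 curve has this shape.
(b) Symmetries: it's symmetric under x → −x, forcing even powers of x.
(c) Putting this together gives p.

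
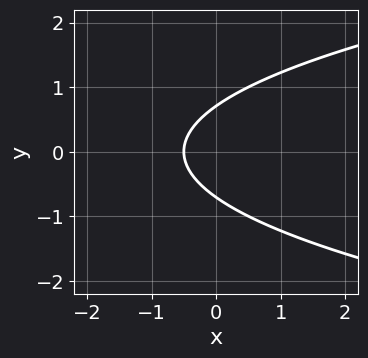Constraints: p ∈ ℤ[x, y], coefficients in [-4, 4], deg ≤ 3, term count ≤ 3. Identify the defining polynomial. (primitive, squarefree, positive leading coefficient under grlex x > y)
deg p = 2. A generic line meets the curve in up to 2 points.
Symmetries: mirror symmetry y ↦ −y ⇒ only even powers of y.
Putting this together gives p.

2*y^2 - 2*x - 1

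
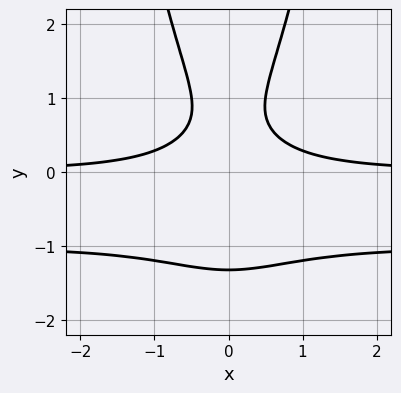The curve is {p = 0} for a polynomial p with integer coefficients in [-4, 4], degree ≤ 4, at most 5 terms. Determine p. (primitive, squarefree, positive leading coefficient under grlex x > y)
2*x^2*y^2 + 2*x^2*y - y^3 + y - 1

First, deg p = 4. The shape is more complex than any degree-3 curve.
Then, symmetries: the x ↦ −x reflection is a symmetry, so x appears only in even powers.
Then, checking where it meets the axes: no x-intercept at any integer in the box.
Finally, together with the visible shape, these determine p as stated.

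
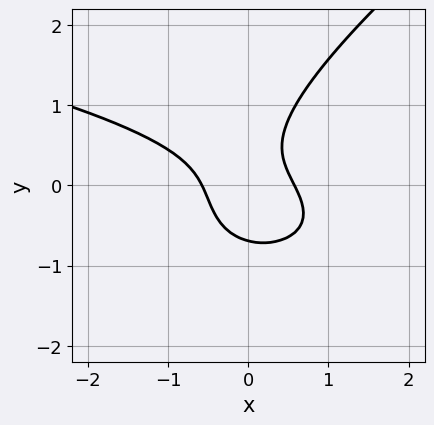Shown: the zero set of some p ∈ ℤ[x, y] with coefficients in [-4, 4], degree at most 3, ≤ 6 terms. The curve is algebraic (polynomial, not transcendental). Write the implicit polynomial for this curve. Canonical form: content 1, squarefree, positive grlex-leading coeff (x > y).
2*x*y^2 - 3*y^3 + 3*x^2 + 3*x*y - 1

deg p = 3.
Putting this together gives p.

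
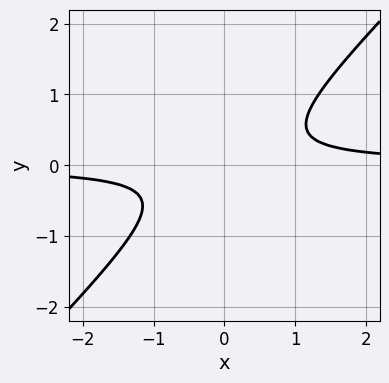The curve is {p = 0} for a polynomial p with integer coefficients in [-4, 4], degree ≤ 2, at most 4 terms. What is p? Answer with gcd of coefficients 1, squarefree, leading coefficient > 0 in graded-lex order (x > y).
First, degree: no degree-1 curve has this shape, so deg p = 2.
Then, reading off the gridlines: it misses every integer gridline on the x-axis; no y-intercept at any integer in the box.
Finally, the integer polynomial consistent with all of this is the stated p.

3*x*y - 3*y^2 - 1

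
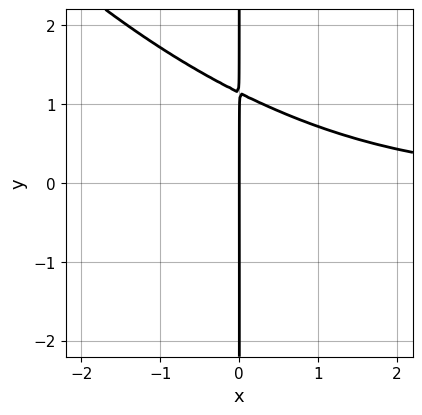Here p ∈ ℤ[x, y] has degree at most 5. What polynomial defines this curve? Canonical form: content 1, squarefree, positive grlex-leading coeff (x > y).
First, degree: a generic line meets the curve in up to 4 points, so deg p = 4.
Then, observable constraints: the visible y-axis segment lies entirely on the curve; it meets the x-axis at x = 0 (among the integer gridlines).
Finally, these observations pin down the coefficients.

x^3*y + 3*x^2*y^2 + 2*x*y^3 - 3*x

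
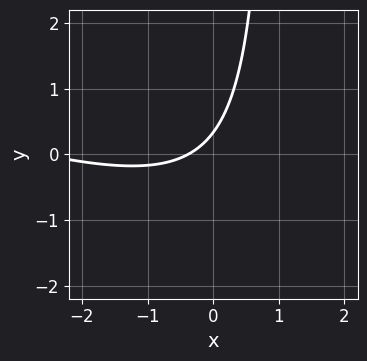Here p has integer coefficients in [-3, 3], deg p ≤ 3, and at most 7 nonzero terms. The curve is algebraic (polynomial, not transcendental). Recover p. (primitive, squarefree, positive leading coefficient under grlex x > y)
x^2 + 3*x*y + 3*x - 3*y + 1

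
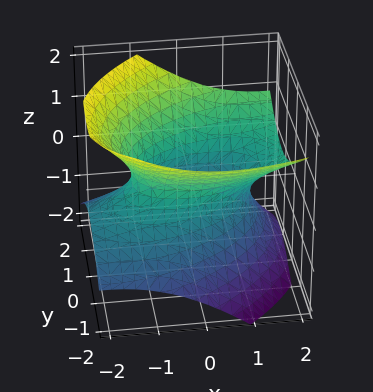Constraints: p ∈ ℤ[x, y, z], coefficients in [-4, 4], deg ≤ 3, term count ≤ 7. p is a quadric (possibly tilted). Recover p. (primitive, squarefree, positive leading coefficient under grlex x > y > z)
Degree: no degree-1 surface has this shape, so deg p = 2.
From the visible intercepts: the y-axis gridline crossings are at y ∈ {-1, 1}; the surface avoids every integer z-axis point in the box.
Fitting integer coefficients to these (and the overall shape) gives p.

x^2 - x*y - 2*x*z + 2*y^2 - 3*z^2 - 2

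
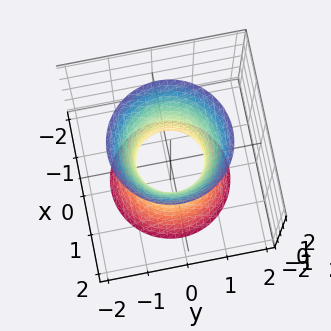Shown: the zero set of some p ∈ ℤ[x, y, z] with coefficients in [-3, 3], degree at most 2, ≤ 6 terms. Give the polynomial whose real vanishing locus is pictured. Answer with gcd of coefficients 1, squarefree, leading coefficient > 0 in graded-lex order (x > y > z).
(a) The degree is 2 — one connected sheet with a waist; a quadric.
(b) Symmetries: mirror symmetry z ↦ −z ⇒ only even powers of z; the surface is invariant under rotation about z: p = q(x² + y², z).
(c) Against the integer gridlines: a circular section at z = 0 has radius between 0 and 1; no z-intercept at any integer in the box.
(d) Matching integer coefficients to the picture gives p.

3*x^2 + 3*y^2 - z^2 - 2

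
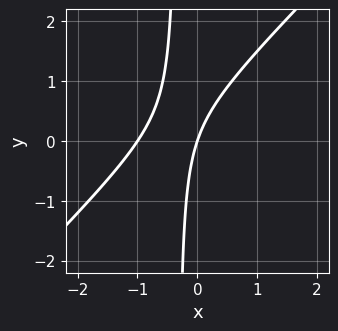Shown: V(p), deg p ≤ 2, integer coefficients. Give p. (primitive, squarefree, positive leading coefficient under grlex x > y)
3*x^2 - 3*x*y + 3*x - y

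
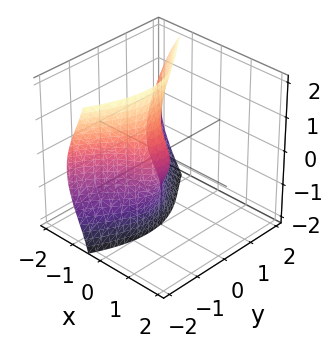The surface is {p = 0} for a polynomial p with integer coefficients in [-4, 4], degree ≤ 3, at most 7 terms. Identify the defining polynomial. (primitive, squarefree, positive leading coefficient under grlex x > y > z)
(a) deg p = 3. No degree-2 surface has this shape.
(b) Reading off the gridlines: among the integer gridlines, it crosses the y-axis at y ∈ {-1, 0}; it crosses the x-axis at the gridline x = 0; every point of the z-axis in the box is on the surface.
(c) Matching integer coefficients to the picture gives p.

2*x^3 + 2*x*z^2 - x*y + 2*y^2 + 2*y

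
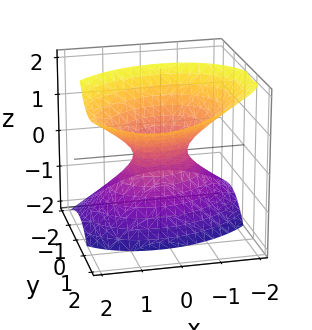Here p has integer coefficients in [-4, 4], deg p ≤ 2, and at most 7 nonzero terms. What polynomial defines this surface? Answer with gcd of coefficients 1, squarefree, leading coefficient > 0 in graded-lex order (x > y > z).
(a) The degree is 2 — a generic line meets the surface in up to 2 points.
(b) From the axis intercepts and sections: no z-intercept at any integer in the box.
(c) These observations pin down the coefficients.

2*x^2 - x*y + 3*y^2 - 3*y*z - 2*z^2 - 1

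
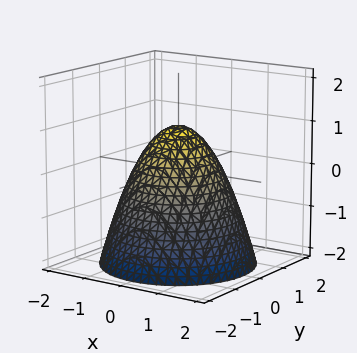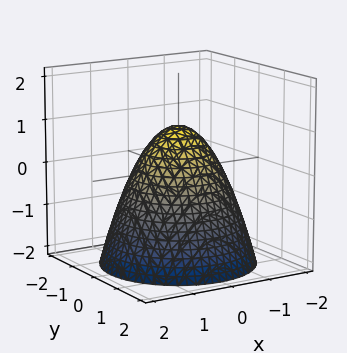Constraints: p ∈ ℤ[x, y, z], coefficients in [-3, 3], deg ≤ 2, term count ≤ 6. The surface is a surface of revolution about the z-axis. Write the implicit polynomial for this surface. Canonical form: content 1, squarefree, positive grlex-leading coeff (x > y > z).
x^2 + y^2 + z - 1

(a) deg p = 2. A generic line meets the surface in up to 2 points.
(b) Symmetries: the surface is invariant under rotation about z: p = q(x² + y², z).
(c) From the axis intercepts and sections: it meets the z-axis at z = 1 (among the integer gridlines); a circular section at z = 0 has radius exactly 1; among the integer gridlines, it crosses the y-axis at y ∈ {-1, 1}.
(d) Fitting integer coefficients to these (and the overall shape) gives p. Check: (1, 0, 0) on the x-axis lies on the surface, and p(1, 0, 0) = 0. ✓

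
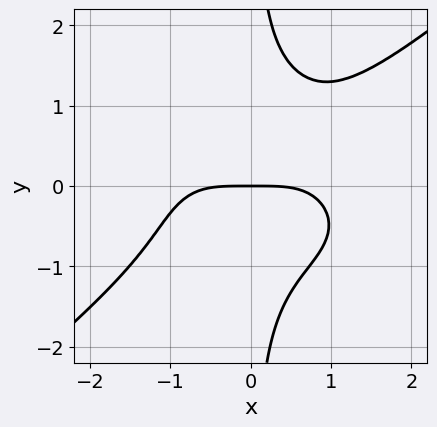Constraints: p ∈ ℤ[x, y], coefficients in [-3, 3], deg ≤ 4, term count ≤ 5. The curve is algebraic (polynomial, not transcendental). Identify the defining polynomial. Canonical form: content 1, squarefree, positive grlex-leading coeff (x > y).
deg p = 4. No degree-3 curve has this shape.
Observable constraints: it crosses the x-axis at the gridline x = 0; one y-axis crossing is at y = 0.
Putting this together gives p.

x^4 + x^2*y^2 - 3*x*y^3 + 3*y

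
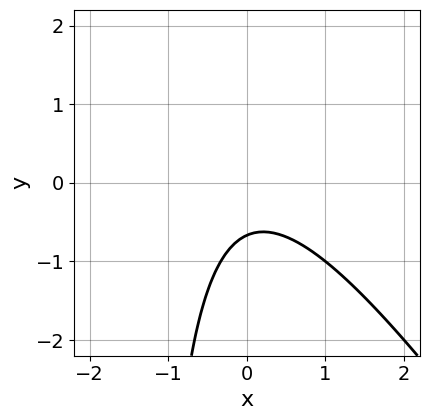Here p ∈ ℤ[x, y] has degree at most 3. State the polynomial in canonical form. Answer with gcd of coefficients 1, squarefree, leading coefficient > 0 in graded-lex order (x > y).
(a) deg p = 2. A generic line meets the curve in up to 2 points.
(b) Checking where it meets the axes: it misses every integer gridline on the x-axis.
(c) These observations pin down the coefficients.

3*x^2 + 2*x*y + 3*y + 2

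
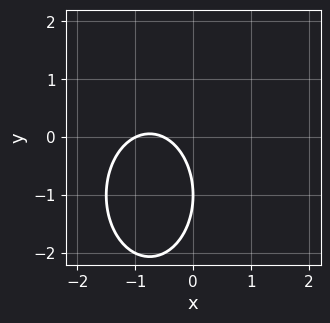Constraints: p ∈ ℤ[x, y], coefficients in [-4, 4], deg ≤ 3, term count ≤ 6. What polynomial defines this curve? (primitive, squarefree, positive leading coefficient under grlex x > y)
The degree is 2 — no degree-1 curve has this shape.
Checking where it meets the axes: it crosses the y-axis at the gridline y = -1; it crosses the x-axis at the gridline x = -1.
These observations pin down the coefficients.

2*x^2 + y^2 + 3*x + 2*y + 1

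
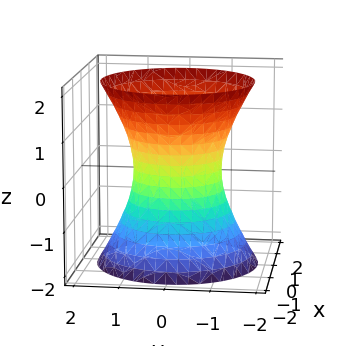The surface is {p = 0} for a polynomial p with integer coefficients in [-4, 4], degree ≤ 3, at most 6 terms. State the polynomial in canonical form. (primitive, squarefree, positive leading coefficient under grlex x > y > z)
deg p = 2. The shape is more complex than any degree-1 surface.
By symmetry, the surface is invariant under rotation about z: p = q(x² + y², z).
From the axis intercepts and sections: the surface avoids every integer z-axis point in the box; among the integer gridlines, it crosses the y-axis at y ∈ {-1, 1}.
Matching integer coefficients to the picture gives p. Check: (1, 0, 0) on the x-axis lies on the surface, and p(1, 0, 0) = 0. ✓

2*x^2 + 2*y^2 - z^2 - 2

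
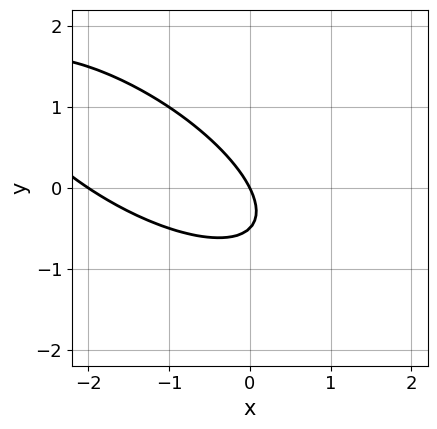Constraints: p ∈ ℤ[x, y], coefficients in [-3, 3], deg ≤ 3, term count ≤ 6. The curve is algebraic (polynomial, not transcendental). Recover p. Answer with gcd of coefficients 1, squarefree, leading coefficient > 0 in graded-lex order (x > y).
x^2 + 2*x*y + 2*y^2 + 2*x + y

deg p = 2.
Observable constraints: one y-axis crossing is at y = 0; among the integer gridlines, it crosses the x-axis at x ∈ {-2, 0}.
Solving for integer coefficients yields p as stated.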